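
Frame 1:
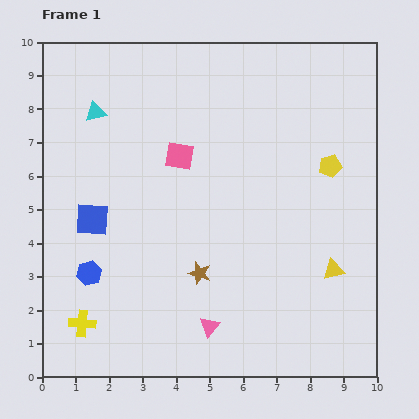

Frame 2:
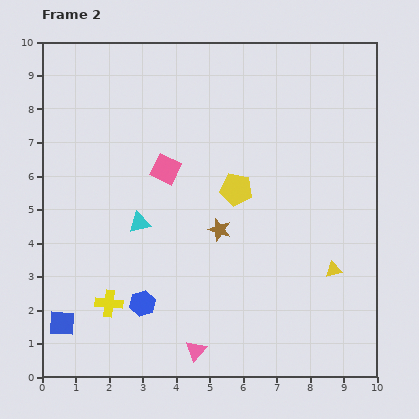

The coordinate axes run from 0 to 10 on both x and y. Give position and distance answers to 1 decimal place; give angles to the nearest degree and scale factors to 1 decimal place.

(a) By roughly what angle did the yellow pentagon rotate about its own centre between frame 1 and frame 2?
22° clockwise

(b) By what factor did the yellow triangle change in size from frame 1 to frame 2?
0.8×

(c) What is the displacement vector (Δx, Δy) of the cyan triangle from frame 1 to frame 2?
(1.3, -3.3)

The cyan triangle was at (1.6, 7.9) in frame 1 and (2.9, 4.6) in frame 2.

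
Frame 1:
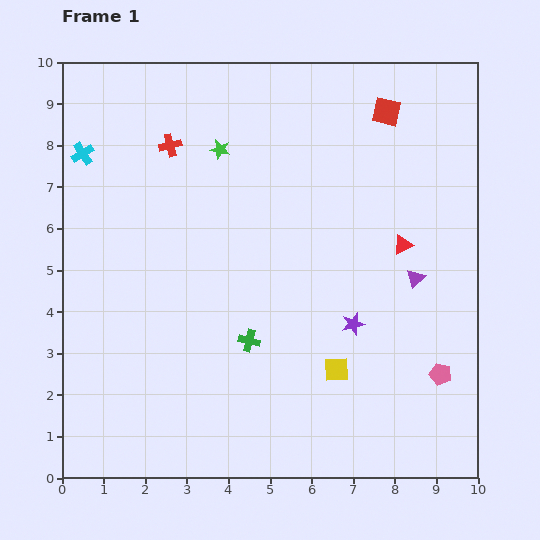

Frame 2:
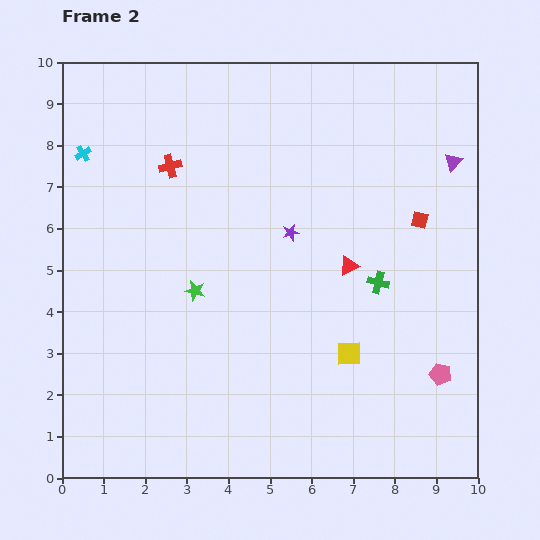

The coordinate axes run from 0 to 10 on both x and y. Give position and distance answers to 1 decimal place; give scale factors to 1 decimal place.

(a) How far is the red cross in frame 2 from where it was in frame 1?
0.5

The red cross moved from (2.6, 8.0) to (2.6, 7.5), a distance of √(0.0² + 0.5²) ≈ 0.5.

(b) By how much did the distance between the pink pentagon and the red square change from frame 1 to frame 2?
-2.7

Distance in frame 1: 6.4. Distance in frame 2: 3.7.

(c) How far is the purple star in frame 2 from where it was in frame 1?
2.7

The purple star moved from (7.0, 3.7) to (5.5, 5.9), a distance of √(1.5² + 2.2²) ≈ 2.7.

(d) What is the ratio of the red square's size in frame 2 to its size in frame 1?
0.6×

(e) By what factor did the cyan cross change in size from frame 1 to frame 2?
0.7×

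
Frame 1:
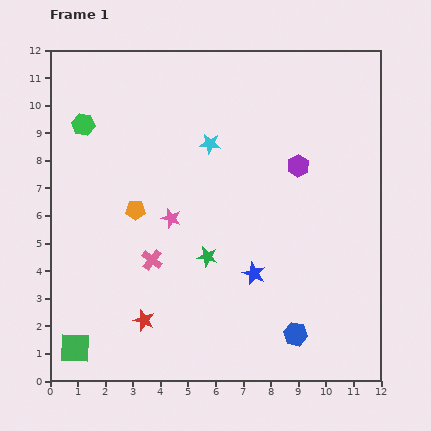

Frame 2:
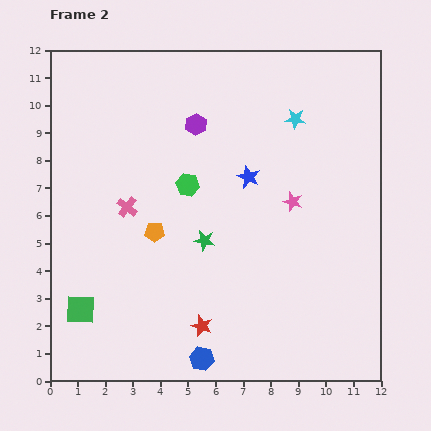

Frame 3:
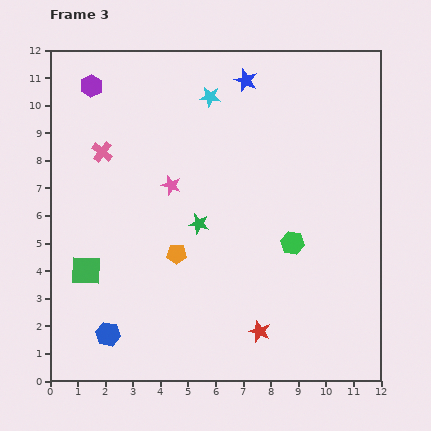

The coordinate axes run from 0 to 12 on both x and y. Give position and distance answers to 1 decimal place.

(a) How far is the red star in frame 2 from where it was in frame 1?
2.1

The red star moved from (3.4, 2.2) to (5.5, 2.0), a distance of √(2.1² + 0.2²) ≈ 2.1.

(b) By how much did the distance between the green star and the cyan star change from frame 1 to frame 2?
+1.4

Distance in frame 1: 4.1. Distance in frame 2: 5.5.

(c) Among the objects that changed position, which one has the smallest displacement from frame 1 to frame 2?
the green star

(moved 0.6)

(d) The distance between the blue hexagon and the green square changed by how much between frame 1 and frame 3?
-5.6

Distance in frame 1: 8.0. Distance in frame 3: 2.4.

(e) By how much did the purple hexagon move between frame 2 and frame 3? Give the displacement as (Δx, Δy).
(-3.8, 1.4)

The purple hexagon was at (5.3, 9.3) in frame 2 and (1.5, 10.7) in frame 3.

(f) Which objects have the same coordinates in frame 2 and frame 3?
none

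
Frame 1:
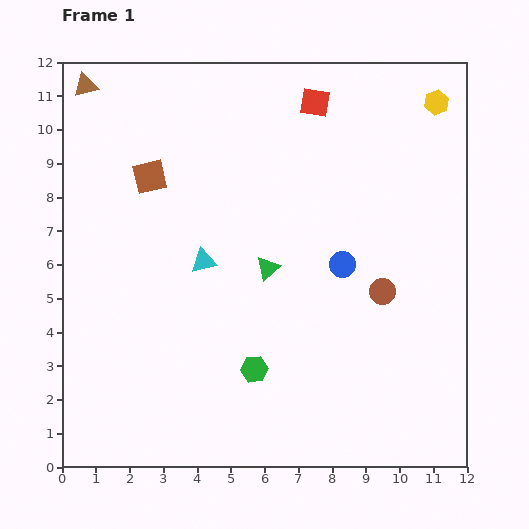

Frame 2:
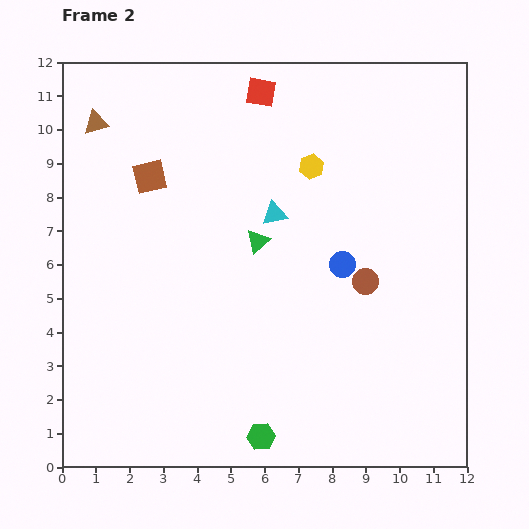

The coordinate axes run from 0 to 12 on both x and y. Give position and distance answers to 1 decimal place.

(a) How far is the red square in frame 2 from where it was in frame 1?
1.6

The red square moved from (7.5, 10.8) to (5.9, 11.1), a distance of √(1.6² + 0.3²) ≈ 1.6.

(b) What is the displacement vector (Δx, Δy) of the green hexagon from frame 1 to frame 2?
(0.2, -2.0)

The green hexagon was at (5.7, 2.9) in frame 1 and (5.9, 0.9) in frame 2.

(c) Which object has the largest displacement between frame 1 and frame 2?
the yellow hexagon

(moved 4.2; next 2.5)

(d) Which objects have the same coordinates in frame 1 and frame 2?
the blue circle, the brown square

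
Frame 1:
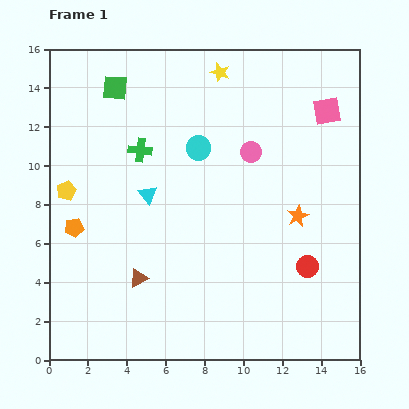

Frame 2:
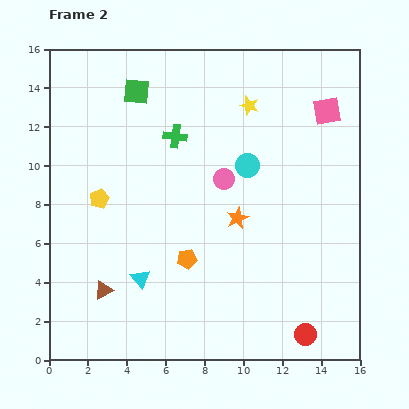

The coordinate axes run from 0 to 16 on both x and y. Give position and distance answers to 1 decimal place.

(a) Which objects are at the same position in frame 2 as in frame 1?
the pink square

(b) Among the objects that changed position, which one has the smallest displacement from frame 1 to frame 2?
the green square

(moved 1.1)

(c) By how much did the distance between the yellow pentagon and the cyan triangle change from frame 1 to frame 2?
+0.4

Distance in frame 1: 4.2. Distance in frame 2: 4.6.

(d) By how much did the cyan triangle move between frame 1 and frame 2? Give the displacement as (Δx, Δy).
(-0.4, -4.3)

The cyan triangle was at (5.1, 8.5) in frame 1 and (4.7, 4.2) in frame 2.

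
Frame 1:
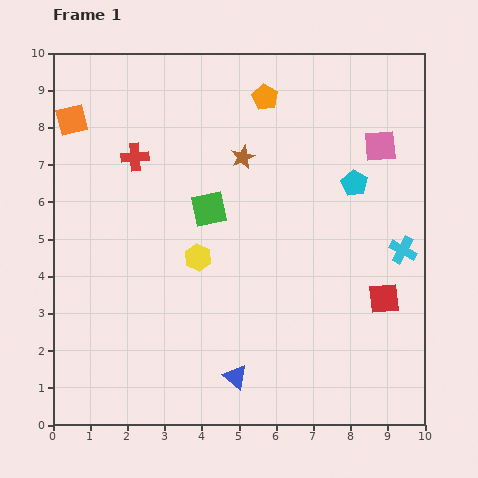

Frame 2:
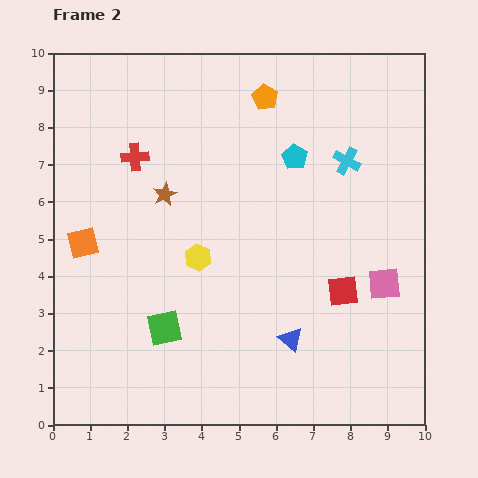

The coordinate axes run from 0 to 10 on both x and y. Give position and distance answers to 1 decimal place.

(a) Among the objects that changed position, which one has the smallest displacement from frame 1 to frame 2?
the red square

(moved 1.1)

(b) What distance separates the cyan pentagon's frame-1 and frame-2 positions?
1.7

The cyan pentagon moved from (8.1, 6.5) to (6.5, 7.2), a distance of √(1.6² + 0.7²) ≈ 1.7.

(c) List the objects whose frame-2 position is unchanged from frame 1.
the yellow hexagon, the orange pentagon, the red cross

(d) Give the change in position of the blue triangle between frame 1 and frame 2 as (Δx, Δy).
(1.5, 1.0)

The blue triangle was at (4.9, 1.3) in frame 1 and (6.4, 2.3) in frame 2.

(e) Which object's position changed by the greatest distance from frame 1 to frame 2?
the pink square

(moved 3.7; next 3.4)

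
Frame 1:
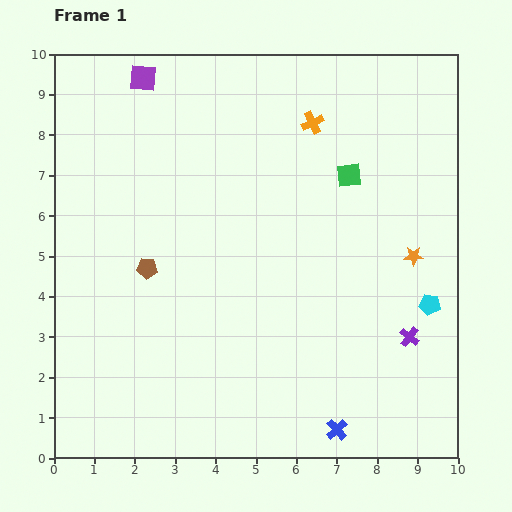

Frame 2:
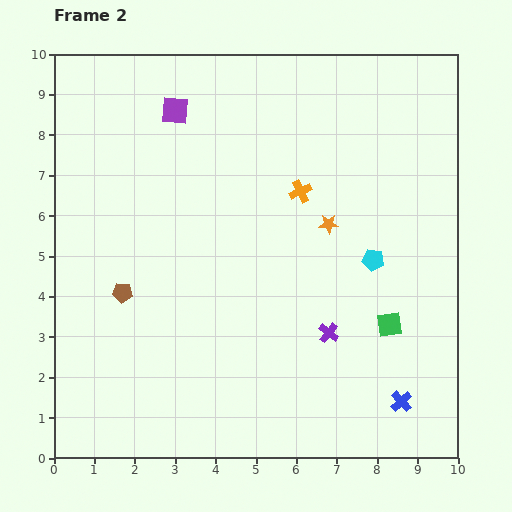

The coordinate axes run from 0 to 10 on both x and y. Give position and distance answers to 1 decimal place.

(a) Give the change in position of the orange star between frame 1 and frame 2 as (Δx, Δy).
(-2.1, 0.8)

The orange star was at (8.9, 5.0) in frame 1 and (6.8, 5.8) in frame 2.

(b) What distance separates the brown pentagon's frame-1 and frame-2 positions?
0.8

The brown pentagon moved from (2.3, 4.7) to (1.7, 4.1), a distance of √(0.6² + 0.6²) ≈ 0.8.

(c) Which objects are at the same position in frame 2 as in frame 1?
none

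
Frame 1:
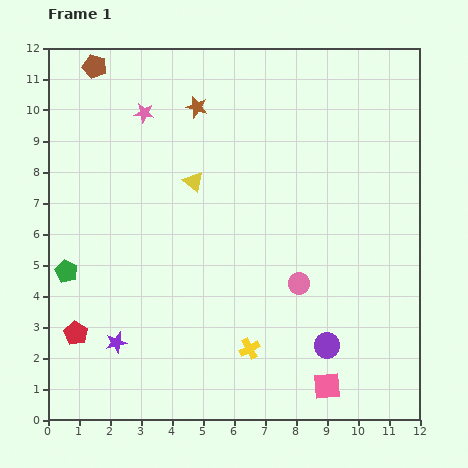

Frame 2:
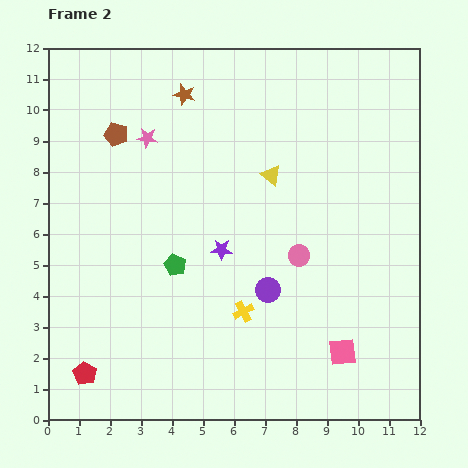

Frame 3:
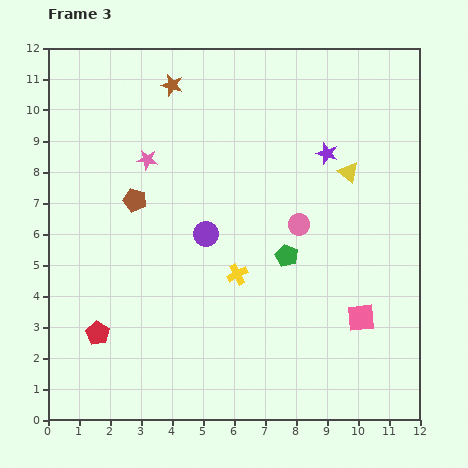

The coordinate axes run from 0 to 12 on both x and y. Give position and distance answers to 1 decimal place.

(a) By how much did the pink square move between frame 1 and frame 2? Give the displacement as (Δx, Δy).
(0.5, 1.1)

The pink square was at (9.0, 1.1) in frame 1 and (9.5, 2.2) in frame 2.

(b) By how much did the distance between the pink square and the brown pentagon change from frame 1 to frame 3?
-4.5

Distance in frame 1: 12.7. Distance in frame 3: 8.2.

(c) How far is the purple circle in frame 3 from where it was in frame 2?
2.7

The purple circle moved from (7.1, 4.2) to (5.1, 6.0), a distance of √(2.0² + 1.8²) ≈ 2.7.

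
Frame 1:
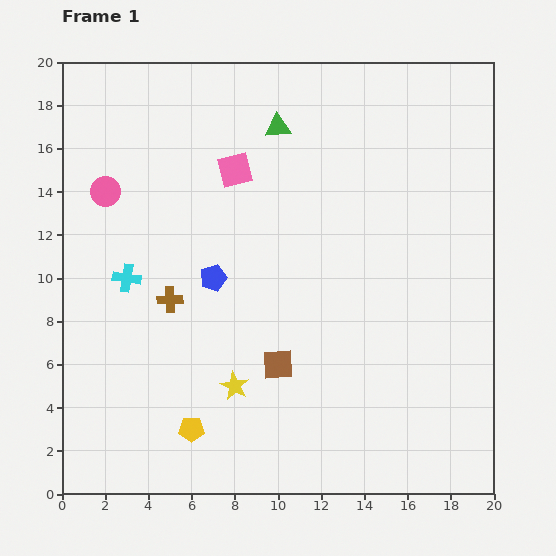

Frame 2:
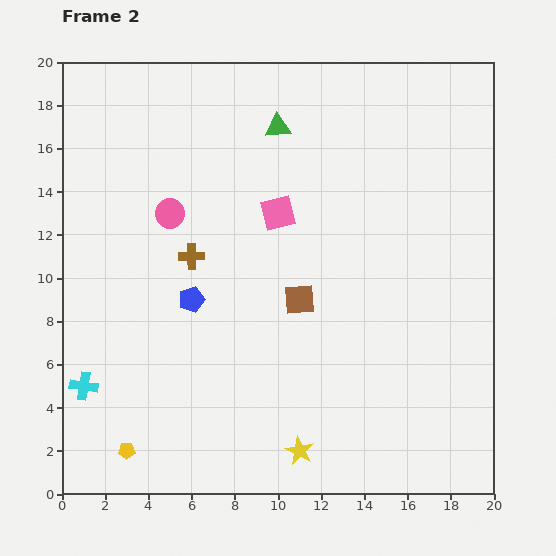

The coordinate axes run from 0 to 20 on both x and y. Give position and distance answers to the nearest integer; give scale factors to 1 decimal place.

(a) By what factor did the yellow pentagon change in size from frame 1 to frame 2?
0.6×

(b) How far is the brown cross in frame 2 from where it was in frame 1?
2

The brown cross moved from (5, 9) to (6, 11), a distance of √(1² + 2²) ≈ 2.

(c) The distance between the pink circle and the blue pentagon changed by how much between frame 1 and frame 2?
-2

Distance in frame 1: 6. Distance in frame 2: 4.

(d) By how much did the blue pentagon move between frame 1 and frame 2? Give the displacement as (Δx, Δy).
(-1, -1)

The blue pentagon was at (7, 10) in frame 1 and (6, 9) in frame 2.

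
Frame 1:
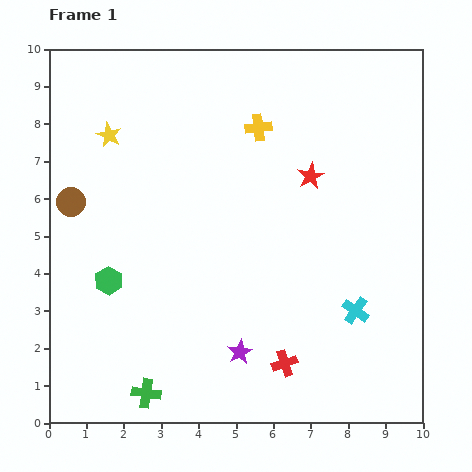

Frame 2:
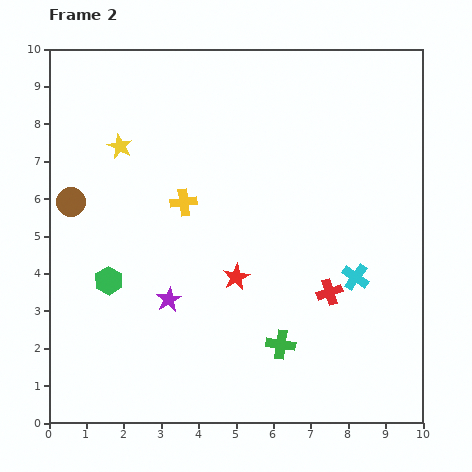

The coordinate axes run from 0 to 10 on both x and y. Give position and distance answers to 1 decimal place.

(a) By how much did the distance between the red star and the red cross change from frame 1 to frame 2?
-2.5

Distance in frame 1: 5.0. Distance in frame 2: 2.5.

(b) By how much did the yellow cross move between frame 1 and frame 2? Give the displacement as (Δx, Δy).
(-2.0, -2.0)

The yellow cross was at (5.6, 7.9) in frame 1 and (3.6, 5.9) in frame 2.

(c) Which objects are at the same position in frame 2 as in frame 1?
the brown circle, the green hexagon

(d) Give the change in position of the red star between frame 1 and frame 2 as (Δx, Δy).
(-2.0, -2.7)

The red star was at (7.0, 6.6) in frame 1 and (5.0, 3.9) in frame 2.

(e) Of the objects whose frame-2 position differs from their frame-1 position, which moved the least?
the yellow star

(moved 0.4)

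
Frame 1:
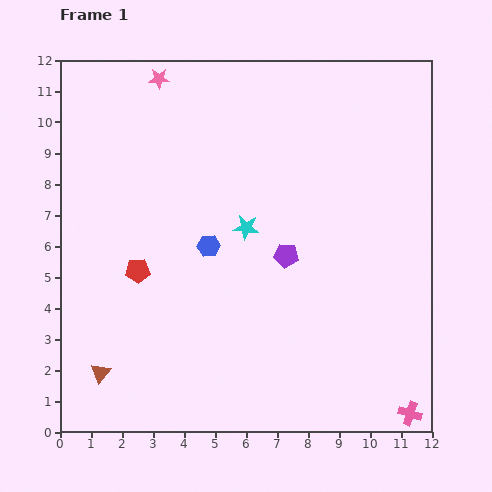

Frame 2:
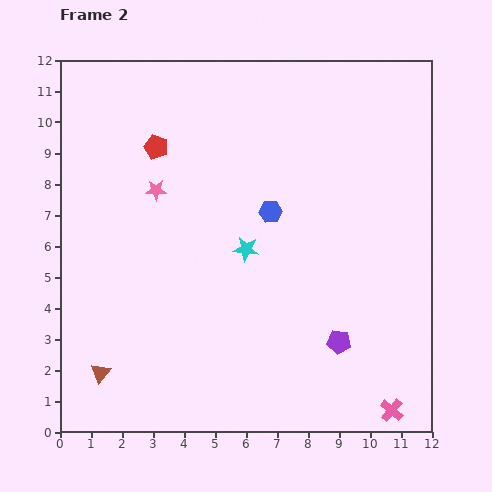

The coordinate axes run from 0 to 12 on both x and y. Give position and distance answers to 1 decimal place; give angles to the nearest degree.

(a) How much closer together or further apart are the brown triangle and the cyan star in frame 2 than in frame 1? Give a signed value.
-0.4

Distance in frame 1: 6.6. Distance in frame 2: 6.2.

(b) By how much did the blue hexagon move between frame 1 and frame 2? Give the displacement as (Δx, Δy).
(2.0, 1.1)

The blue hexagon was at (4.8, 6.0) in frame 1 and (6.8, 7.1) in frame 2.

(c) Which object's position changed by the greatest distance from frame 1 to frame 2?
the red pentagon

(moved 4.0; next 3.6)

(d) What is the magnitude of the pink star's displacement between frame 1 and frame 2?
3.6

The pink star moved from (3.2, 11.4) to (3.1, 7.8), a distance of √(0.1² + 3.6²) ≈ 3.6.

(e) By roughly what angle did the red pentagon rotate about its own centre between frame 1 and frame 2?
23° clockwise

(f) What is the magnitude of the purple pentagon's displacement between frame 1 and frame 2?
3.3

The purple pentagon moved from (7.3, 5.7) to (9.0, 2.9), a distance of √(1.7² + 2.8²) ≈ 3.3.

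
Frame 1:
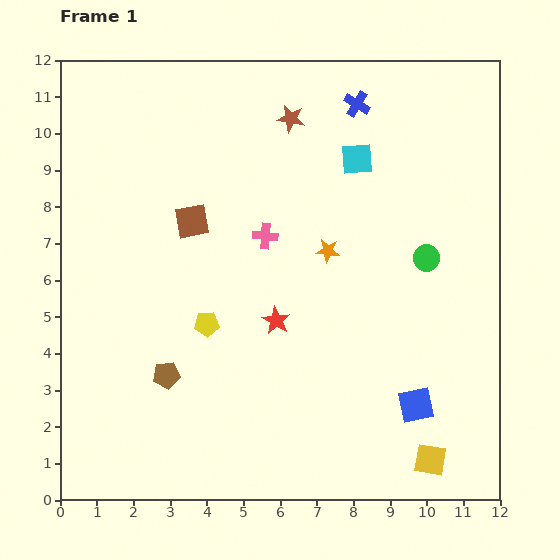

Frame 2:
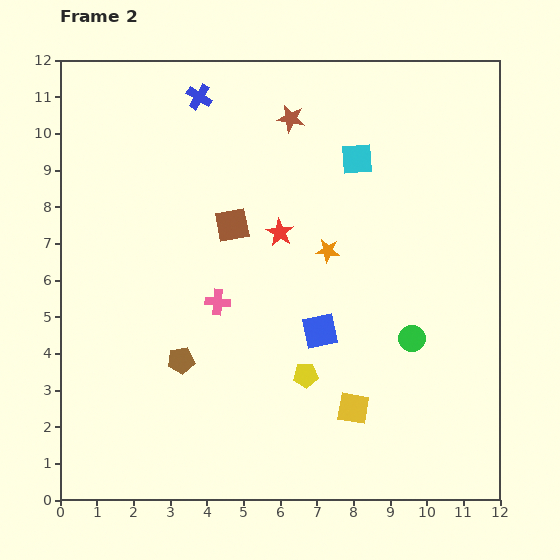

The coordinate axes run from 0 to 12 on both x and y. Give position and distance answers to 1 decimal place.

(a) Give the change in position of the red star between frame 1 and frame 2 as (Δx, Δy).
(0.1, 2.4)

The red star was at (5.9, 4.9) in frame 1 and (6.0, 7.3) in frame 2.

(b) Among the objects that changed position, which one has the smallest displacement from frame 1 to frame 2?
the brown pentagon

(moved 0.6)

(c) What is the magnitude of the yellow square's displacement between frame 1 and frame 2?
2.5

The yellow square moved from (10.1, 1.1) to (8.0, 2.5), a distance of √(2.1² + 1.4²) ≈ 2.5.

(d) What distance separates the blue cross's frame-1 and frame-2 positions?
4.3

The blue cross moved from (8.1, 10.8) to (3.8, 11.0), a distance of √(4.3² + 0.2²) ≈ 4.3.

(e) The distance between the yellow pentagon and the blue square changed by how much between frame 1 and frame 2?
-4.8

Distance in frame 1: 6.1. Distance in frame 2: 1.3.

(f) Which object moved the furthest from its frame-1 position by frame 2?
the blue cross

(moved 4.3; next 3.3)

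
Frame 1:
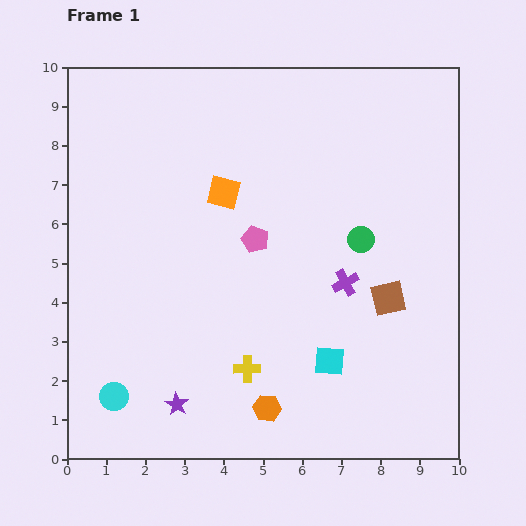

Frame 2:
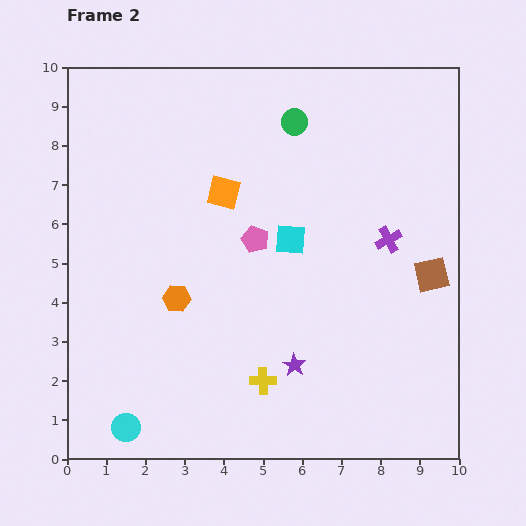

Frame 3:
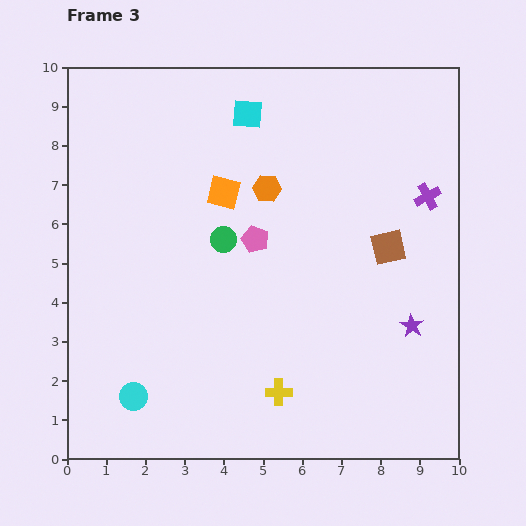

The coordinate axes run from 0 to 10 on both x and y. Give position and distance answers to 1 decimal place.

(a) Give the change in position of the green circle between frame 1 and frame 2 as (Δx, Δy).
(-1.7, 3.0)

The green circle was at (7.5, 5.6) in frame 1 and (5.8, 8.6) in frame 2.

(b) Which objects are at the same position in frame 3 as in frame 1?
the pink pentagon, the orange square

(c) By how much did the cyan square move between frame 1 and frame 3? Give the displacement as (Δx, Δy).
(-2.1, 6.3)

The cyan square was at (6.7, 2.5) in frame 1 and (4.6, 8.8) in frame 3.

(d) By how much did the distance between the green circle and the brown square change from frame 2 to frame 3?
-1.0

Distance in frame 2: 5.2. Distance in frame 3: 4.2.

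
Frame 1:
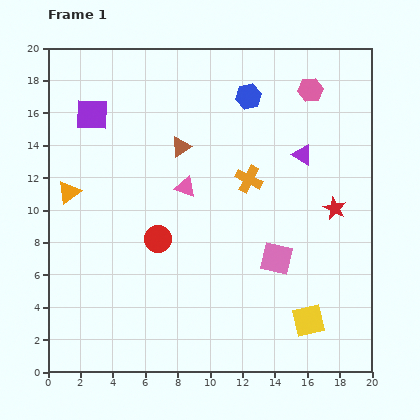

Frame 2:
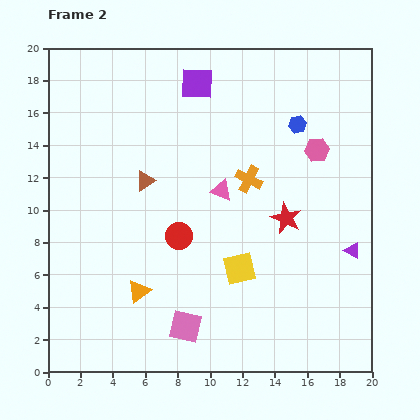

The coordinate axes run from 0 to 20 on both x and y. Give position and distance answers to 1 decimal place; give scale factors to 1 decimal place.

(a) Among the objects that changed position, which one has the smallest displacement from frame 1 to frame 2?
the red circle

(moved 1.3)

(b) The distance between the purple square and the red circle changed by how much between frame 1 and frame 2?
+0.8

Distance in frame 1: 8.7. Distance in frame 2: 9.5.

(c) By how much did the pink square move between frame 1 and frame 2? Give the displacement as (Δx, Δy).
(-5.6, -4.2)

The pink square was at (14.1, 7.0) in frame 1 and (8.5, 2.8) in frame 2.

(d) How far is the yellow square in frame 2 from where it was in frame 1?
5.4

The yellow square moved from (16.1, 3.2) to (11.8, 6.4), a distance of √(4.3² + 3.2²) ≈ 5.4.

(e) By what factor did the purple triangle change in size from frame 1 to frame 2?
0.8×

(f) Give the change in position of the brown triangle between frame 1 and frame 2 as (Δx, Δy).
(-2.2, -2.1)

The brown triangle was at (8.2, 13.9) in frame 1 and (6.0, 11.8) in frame 2.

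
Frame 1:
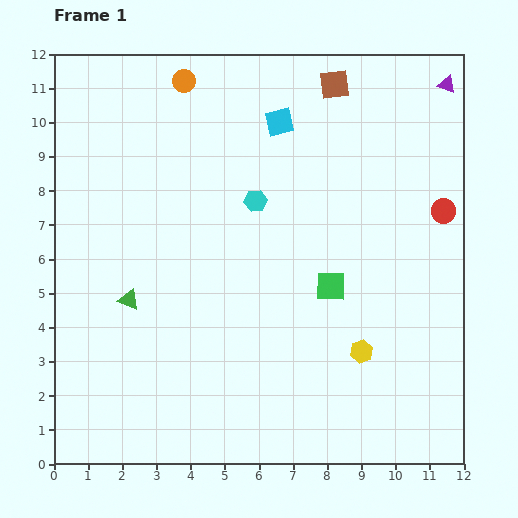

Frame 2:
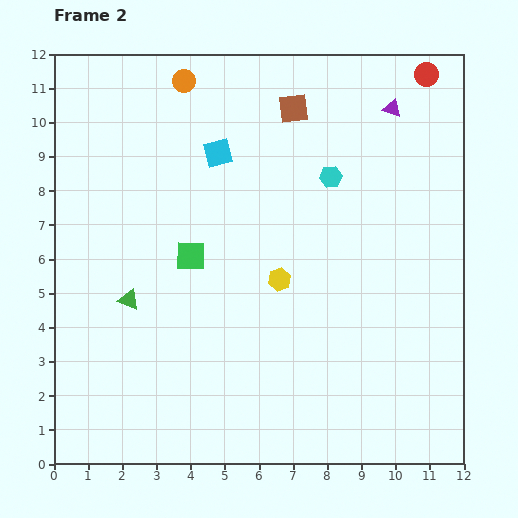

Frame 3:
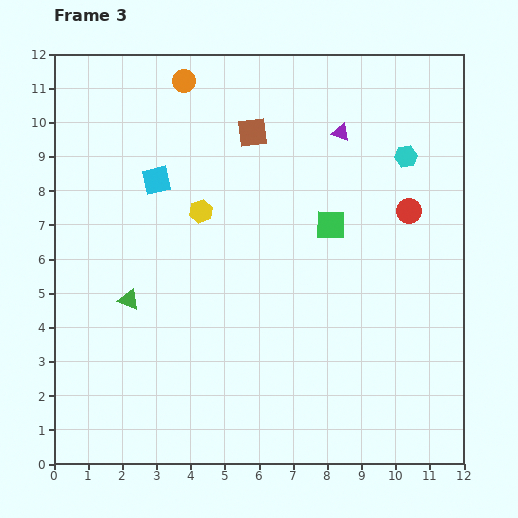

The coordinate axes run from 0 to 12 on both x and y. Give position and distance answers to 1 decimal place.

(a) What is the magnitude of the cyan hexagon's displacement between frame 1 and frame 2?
2.3

The cyan hexagon moved from (5.9, 7.7) to (8.1, 8.4), a distance of √(2.2² + 0.7²) ≈ 2.3.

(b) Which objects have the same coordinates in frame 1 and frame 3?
the orange circle, the green triangle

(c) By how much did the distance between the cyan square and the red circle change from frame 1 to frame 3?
+2.0

Distance in frame 1: 5.5. Distance in frame 3: 7.5.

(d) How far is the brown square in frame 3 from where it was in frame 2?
1.4

The brown square moved from (7.0, 10.4) to (5.8, 9.7), a distance of √(1.2² + 0.7²) ≈ 1.4.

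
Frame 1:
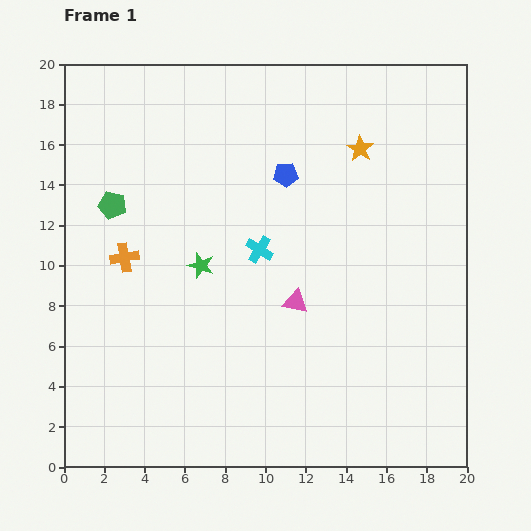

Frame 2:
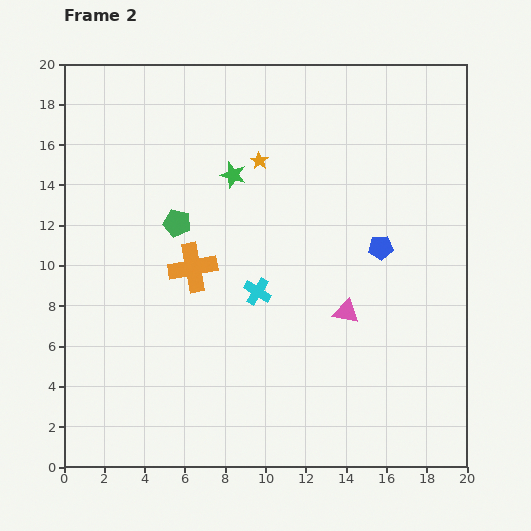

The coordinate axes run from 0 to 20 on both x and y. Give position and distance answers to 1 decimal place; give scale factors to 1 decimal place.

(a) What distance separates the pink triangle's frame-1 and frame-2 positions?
2.5

The pink triangle moved from (11.5, 8.2) to (14.0, 7.7), a distance of √(2.5² + 0.5²) ≈ 2.5.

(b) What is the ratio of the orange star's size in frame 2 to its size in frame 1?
0.7×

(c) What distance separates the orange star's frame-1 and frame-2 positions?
5.0

The orange star moved from (14.7, 15.8) to (9.7, 15.2), a distance of √(5.0² + 0.6²) ≈ 5.0.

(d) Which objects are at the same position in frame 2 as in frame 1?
none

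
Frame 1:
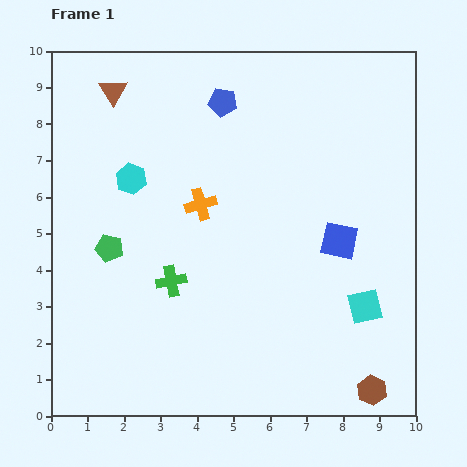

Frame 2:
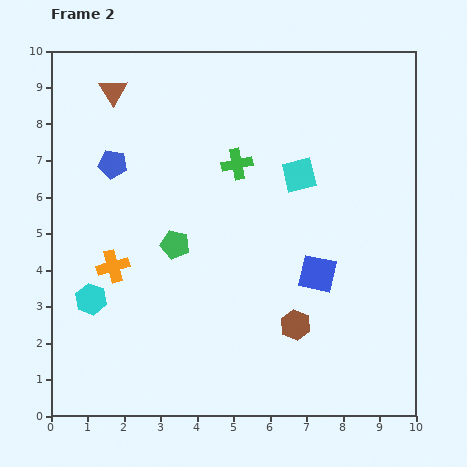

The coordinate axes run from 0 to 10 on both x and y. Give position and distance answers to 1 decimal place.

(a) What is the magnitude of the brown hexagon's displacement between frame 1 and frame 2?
2.8

The brown hexagon moved from (8.8, 0.7) to (6.7, 2.5), a distance of √(2.1² + 1.8²) ≈ 2.8.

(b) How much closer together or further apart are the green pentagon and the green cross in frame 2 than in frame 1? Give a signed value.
+0.9

Distance in frame 1: 1.9. Distance in frame 2: 2.8.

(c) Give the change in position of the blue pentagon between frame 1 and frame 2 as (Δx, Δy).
(-3.0, -1.7)

The blue pentagon was at (4.7, 8.6) in frame 1 and (1.7, 6.9) in frame 2.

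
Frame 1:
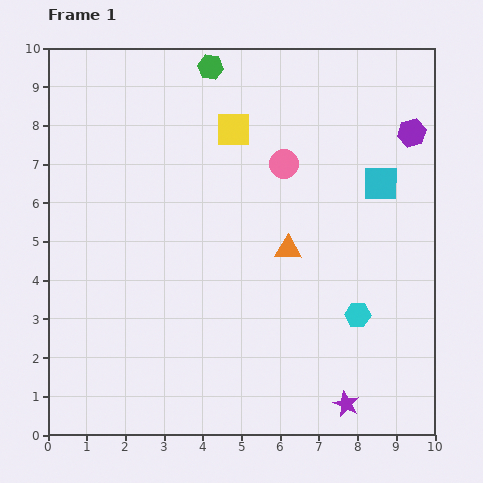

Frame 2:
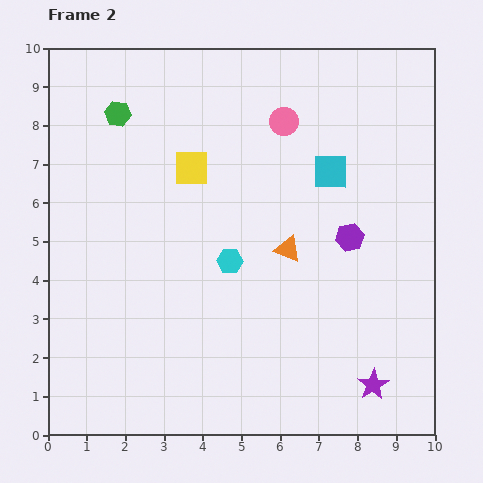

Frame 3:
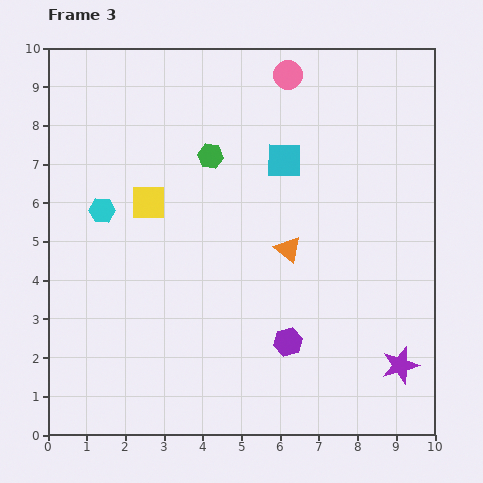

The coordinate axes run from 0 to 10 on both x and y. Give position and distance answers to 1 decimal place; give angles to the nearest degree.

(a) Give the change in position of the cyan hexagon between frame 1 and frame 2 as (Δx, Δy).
(-3.3, 1.4)

The cyan hexagon was at (8.0, 3.1) in frame 1 and (4.7, 4.5) in frame 2.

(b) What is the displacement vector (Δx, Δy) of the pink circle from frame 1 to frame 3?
(0.1, 2.3)

The pink circle was at (6.1, 7.0) in frame 1 and (6.2, 9.3) in frame 3.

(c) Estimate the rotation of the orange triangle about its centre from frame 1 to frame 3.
40° clockwise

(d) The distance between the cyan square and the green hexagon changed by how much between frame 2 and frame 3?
-3.8

Distance in frame 2: 5.7. Distance in frame 3: 1.9.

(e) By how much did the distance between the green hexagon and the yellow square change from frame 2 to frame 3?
-0.4

Distance in frame 2: 2.4. Distance in frame 3: 2.0.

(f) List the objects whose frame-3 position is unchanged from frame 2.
the orange triangle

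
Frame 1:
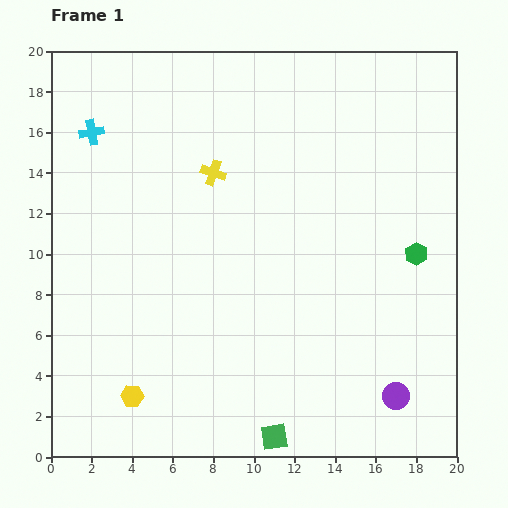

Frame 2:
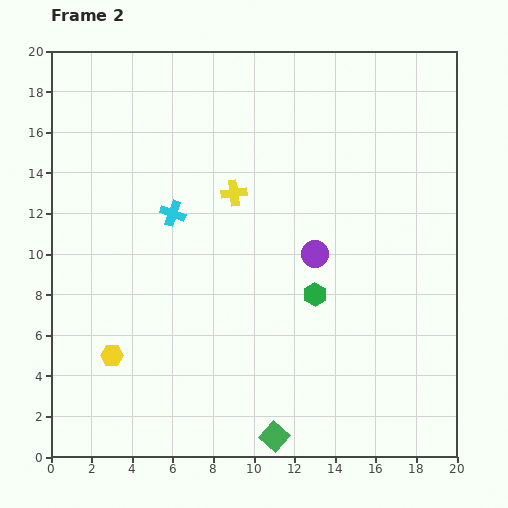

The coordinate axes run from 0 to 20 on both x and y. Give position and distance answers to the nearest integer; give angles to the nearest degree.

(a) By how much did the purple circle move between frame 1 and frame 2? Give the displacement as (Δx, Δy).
(-4, 7)

The purple circle was at (17, 3) in frame 1 and (13, 10) in frame 2.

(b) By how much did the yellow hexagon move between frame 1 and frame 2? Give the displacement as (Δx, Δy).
(-1, 2)

The yellow hexagon was at (4, 3) in frame 1 and (3, 5) in frame 2.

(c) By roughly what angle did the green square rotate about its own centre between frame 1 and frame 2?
40° counter-clockwise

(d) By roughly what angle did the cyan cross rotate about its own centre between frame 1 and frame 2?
30° clockwise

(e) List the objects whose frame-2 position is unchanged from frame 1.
the green square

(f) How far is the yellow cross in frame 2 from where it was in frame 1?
1

The yellow cross moved from (8, 14) to (9, 13), a distance of √(1² + 1²) ≈ 1.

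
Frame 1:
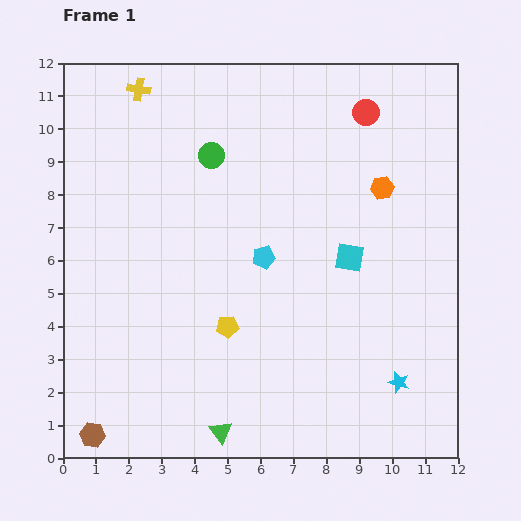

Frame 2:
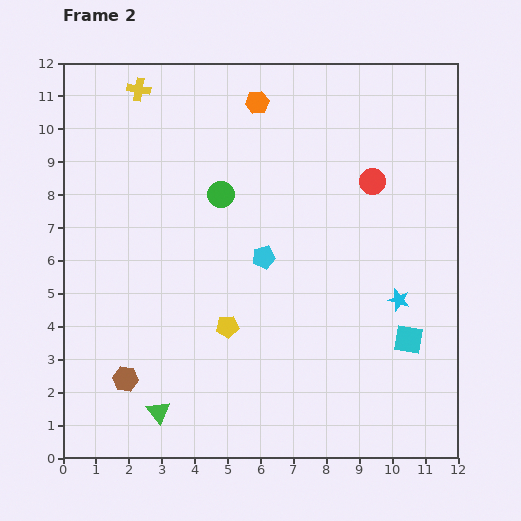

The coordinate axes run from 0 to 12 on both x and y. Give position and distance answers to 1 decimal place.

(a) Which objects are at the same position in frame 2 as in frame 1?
the yellow cross, the cyan pentagon, the yellow pentagon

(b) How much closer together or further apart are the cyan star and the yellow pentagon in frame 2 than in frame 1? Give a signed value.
-0.2

Distance in frame 1: 5.5. Distance in frame 2: 5.3.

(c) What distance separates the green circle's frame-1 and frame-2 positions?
1.2

The green circle moved from (4.5, 9.2) to (4.8, 8.0), a distance of √(0.3² + 1.2²) ≈ 1.2.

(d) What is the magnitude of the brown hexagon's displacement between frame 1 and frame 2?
2.0

The brown hexagon moved from (0.9, 0.7) to (1.9, 2.4), a distance of √(1.0² + 1.7²) ≈ 2.0.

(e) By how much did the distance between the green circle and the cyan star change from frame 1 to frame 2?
-2.6

Distance in frame 1: 8.9. Distance in frame 2: 6.3.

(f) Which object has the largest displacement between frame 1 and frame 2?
the orange hexagon

(moved 4.6; next 3.1)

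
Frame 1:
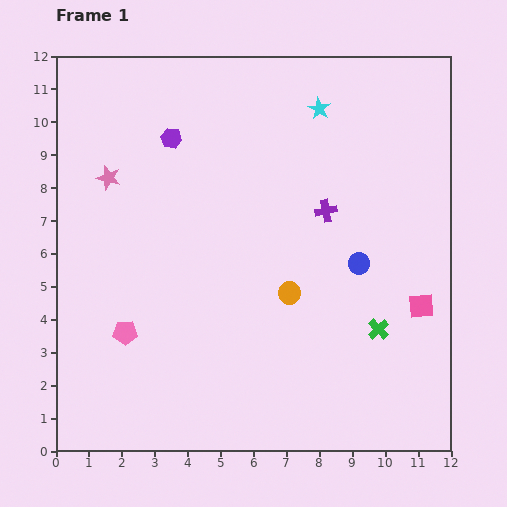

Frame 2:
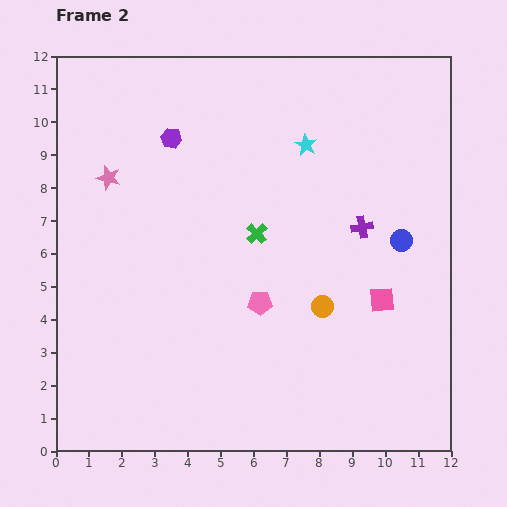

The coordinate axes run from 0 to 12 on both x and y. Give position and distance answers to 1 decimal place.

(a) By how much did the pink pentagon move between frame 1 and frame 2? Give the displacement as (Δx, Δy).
(4.1, 0.9)

The pink pentagon was at (2.1, 3.6) in frame 1 and (6.2, 4.5) in frame 2.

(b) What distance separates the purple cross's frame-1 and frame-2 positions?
1.2

The purple cross moved from (8.2, 7.3) to (9.3, 6.8), a distance of √(1.1² + 0.5²) ≈ 1.2.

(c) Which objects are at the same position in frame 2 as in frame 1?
the purple hexagon, the pink star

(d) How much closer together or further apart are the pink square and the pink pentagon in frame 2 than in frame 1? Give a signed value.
-5.3

Distance in frame 1: 9.0. Distance in frame 2: 3.7.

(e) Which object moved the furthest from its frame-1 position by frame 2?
the green cross

(moved 4.7; next 4.2)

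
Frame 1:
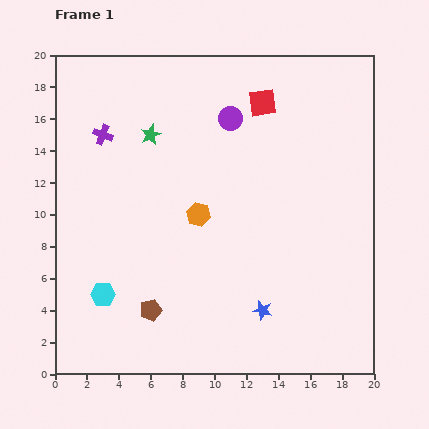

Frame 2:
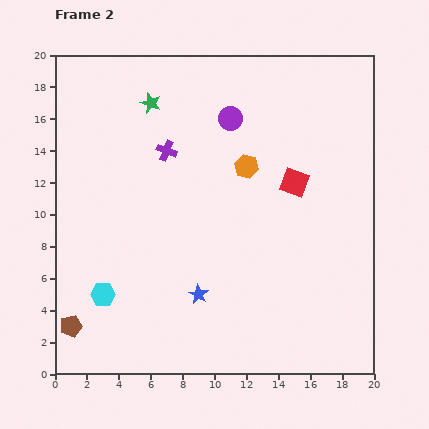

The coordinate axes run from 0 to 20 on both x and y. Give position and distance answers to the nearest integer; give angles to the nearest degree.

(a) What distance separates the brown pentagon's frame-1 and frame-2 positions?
5

The brown pentagon moved from (6, 4) to (1, 3), a distance of √(5² + 1²) ≈ 5.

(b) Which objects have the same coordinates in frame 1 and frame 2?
the purple circle, the cyan hexagon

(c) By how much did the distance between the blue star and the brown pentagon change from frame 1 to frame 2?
+1

Distance in frame 1: 7. Distance in frame 2: 8.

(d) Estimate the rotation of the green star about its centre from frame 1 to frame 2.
28° counter-clockwise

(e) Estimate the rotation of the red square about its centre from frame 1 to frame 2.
28° clockwise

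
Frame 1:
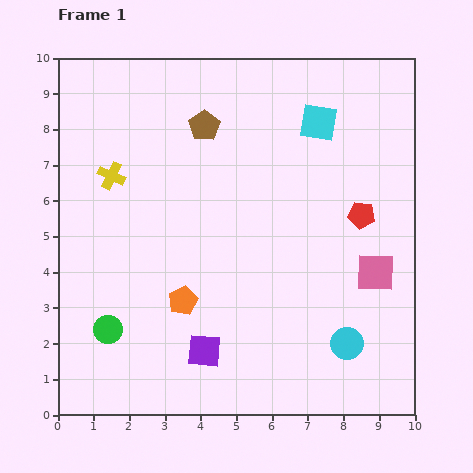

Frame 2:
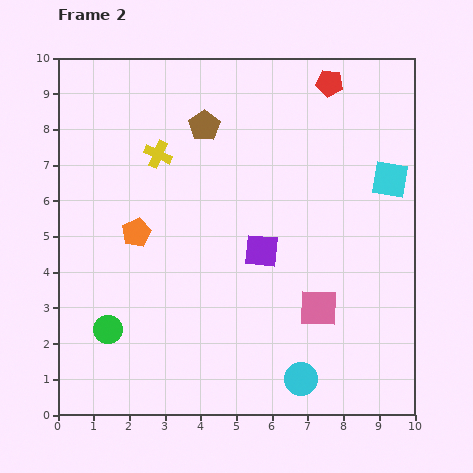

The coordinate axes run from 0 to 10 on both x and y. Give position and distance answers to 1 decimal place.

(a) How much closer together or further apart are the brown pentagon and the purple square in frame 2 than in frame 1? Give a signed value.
-2.5

Distance in frame 1: 6.3. Distance in frame 2: 3.8.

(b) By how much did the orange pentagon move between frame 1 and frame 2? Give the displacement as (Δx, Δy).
(-1.3, 1.9)

The orange pentagon was at (3.5, 3.2) in frame 1 and (2.2, 5.1) in frame 2.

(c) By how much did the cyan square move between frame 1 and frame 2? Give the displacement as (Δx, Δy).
(2.0, -1.6)

The cyan square was at (7.3, 8.2) in frame 1 and (9.3, 6.6) in frame 2.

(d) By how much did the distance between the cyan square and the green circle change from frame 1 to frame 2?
+0.6

Distance in frame 1: 8.3. Distance in frame 2: 8.9.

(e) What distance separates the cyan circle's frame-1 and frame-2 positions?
1.6

The cyan circle moved from (8.1, 2.0) to (6.8, 1.0), a distance of √(1.3² + 1.0²) ≈ 1.6.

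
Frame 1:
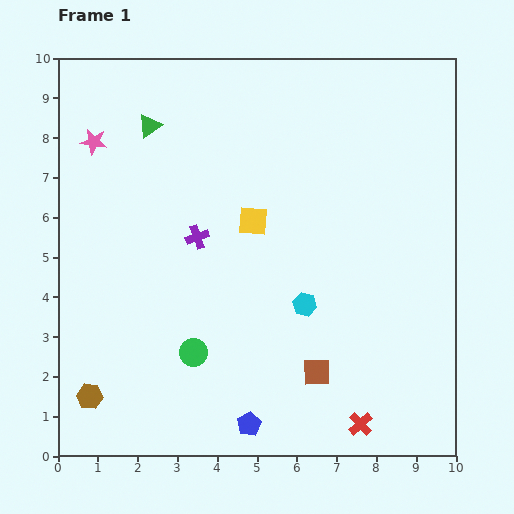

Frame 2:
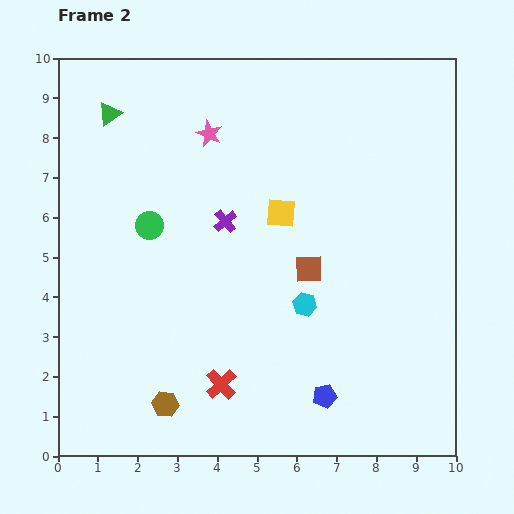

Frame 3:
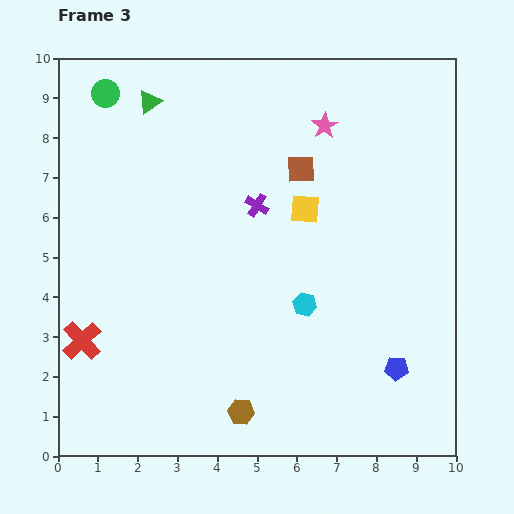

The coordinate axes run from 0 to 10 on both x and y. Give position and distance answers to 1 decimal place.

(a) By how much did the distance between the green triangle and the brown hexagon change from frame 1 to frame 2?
+0.4

Distance in frame 1: 7.0. Distance in frame 2: 7.4.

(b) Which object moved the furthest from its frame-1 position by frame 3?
the red cross

(moved 7.3; next 6.9)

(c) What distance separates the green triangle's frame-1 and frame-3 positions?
0.6

The green triangle moved from (2.3, 8.3) to (2.3, 8.9), a distance of √(0.0² + 0.6²) ≈ 0.6.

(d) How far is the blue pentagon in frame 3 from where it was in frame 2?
1.9

The blue pentagon moved from (6.7, 1.5) to (8.5, 2.2), a distance of √(1.8² + 0.7²) ≈ 1.9.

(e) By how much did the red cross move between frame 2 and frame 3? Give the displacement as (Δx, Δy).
(-3.5, 1.1)

The red cross was at (4.1, 1.8) in frame 2 and (0.6, 2.9) in frame 3.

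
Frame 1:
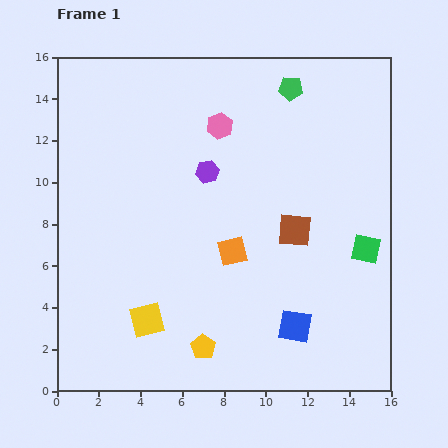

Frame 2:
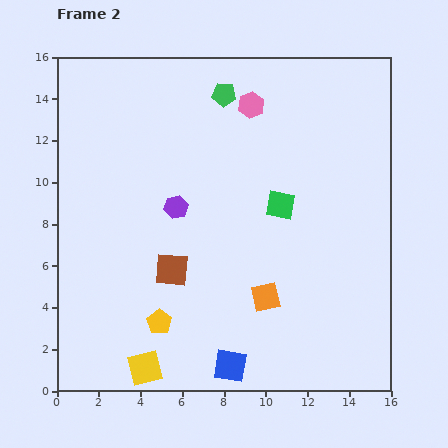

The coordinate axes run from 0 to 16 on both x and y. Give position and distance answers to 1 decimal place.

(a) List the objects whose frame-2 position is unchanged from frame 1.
none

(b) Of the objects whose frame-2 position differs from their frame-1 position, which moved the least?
the pink hexagon

(moved 1.8)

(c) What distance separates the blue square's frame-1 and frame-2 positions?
3.6

The blue square moved from (11.4, 3.1) to (8.3, 1.2), a distance of √(3.1² + 1.9²) ≈ 3.6.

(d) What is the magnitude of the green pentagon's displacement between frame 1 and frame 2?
3.2

The green pentagon moved from (11.2, 14.5) to (8.0, 14.2), a distance of √(3.2² + 0.3²) ≈ 3.2.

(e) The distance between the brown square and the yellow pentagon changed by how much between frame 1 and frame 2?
-4.5

Distance in frame 1: 7.1. Distance in frame 2: 2.6.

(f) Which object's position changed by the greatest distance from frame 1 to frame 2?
the brown square

(moved 6.2; next 4.6)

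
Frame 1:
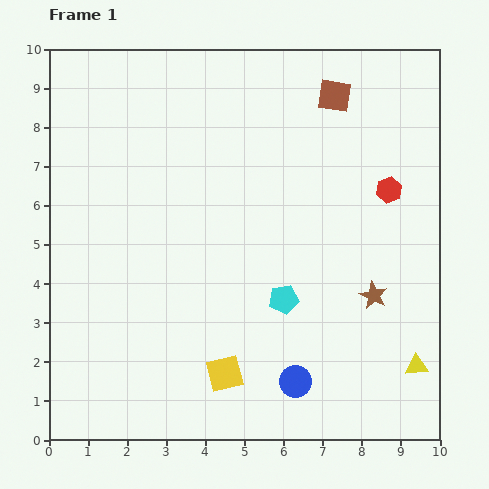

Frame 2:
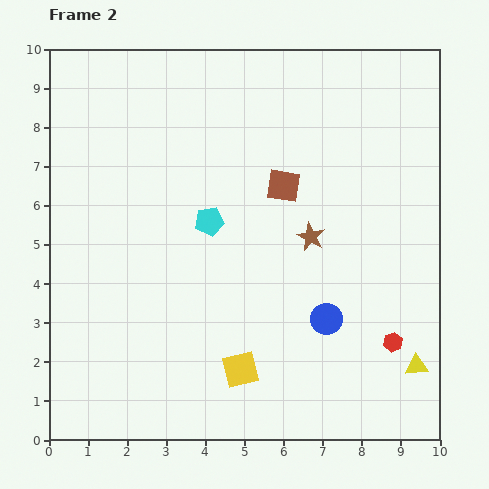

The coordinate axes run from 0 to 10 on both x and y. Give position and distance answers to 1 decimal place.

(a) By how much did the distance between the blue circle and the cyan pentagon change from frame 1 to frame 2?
+1.8

Distance in frame 1: 2.1. Distance in frame 2: 3.9.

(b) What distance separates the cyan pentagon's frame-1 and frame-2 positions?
2.8

The cyan pentagon moved from (6.0, 3.6) to (4.1, 5.6), a distance of √(1.9² + 2.0²) ≈ 2.8.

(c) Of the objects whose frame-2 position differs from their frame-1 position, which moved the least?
the yellow square

(moved 0.4)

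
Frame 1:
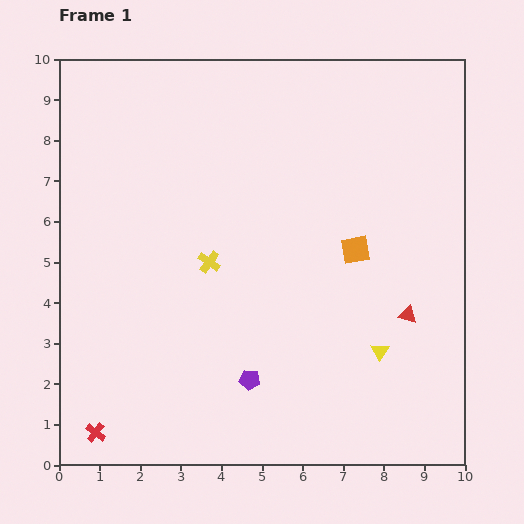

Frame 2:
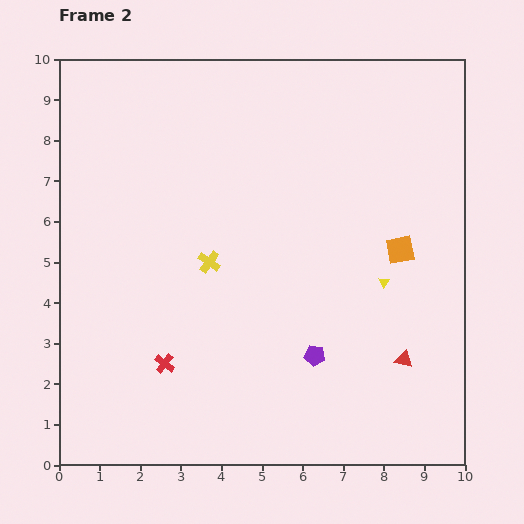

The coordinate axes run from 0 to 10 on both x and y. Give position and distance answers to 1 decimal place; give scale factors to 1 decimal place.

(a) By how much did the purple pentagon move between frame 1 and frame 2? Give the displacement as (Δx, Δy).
(1.6, 0.6)

The purple pentagon was at (4.7, 2.1) in frame 1 and (6.3, 2.7) in frame 2.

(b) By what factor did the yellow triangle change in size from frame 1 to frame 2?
0.6×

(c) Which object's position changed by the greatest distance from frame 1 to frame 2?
the red cross

(moved 2.4; next 1.7)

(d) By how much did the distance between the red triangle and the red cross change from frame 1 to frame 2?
-2.3

Distance in frame 1: 8.2. Distance in frame 2: 5.9.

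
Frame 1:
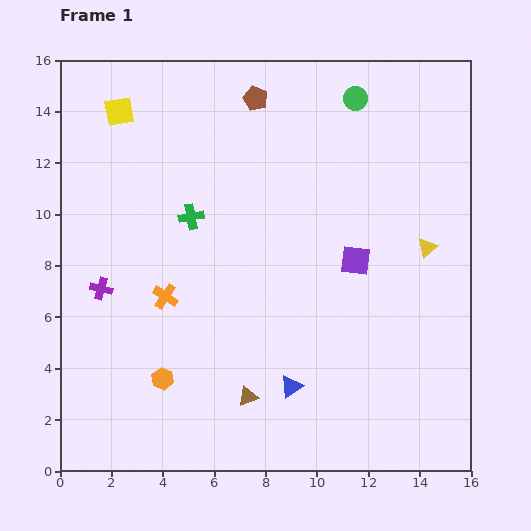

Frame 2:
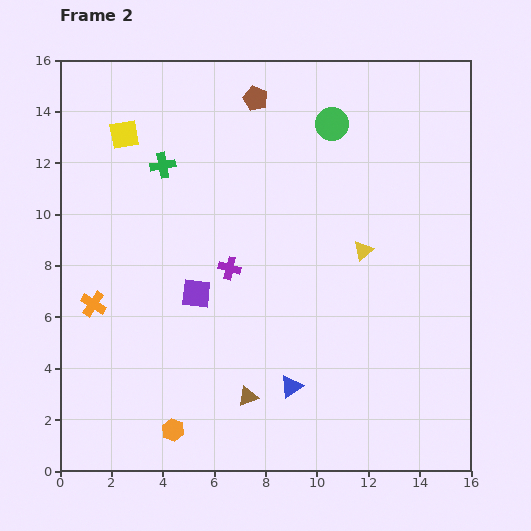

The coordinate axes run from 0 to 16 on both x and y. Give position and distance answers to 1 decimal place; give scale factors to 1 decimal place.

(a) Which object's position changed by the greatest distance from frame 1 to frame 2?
the purple square

(moved 6.3; next 5.1)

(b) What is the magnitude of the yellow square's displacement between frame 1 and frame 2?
0.9

The yellow square moved from (2.3, 14.0) to (2.5, 13.1), a distance of √(0.2² + 0.9²) ≈ 0.9.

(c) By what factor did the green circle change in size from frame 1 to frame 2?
1.4×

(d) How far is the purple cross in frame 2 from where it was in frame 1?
5.1

The purple cross moved from (1.6, 7.1) to (6.6, 7.9), a distance of √(5.0² + 0.8²) ≈ 5.1.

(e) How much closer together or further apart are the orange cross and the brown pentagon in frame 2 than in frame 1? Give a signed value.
+1.7

Distance in frame 1: 8.5. Distance in frame 2: 10.2.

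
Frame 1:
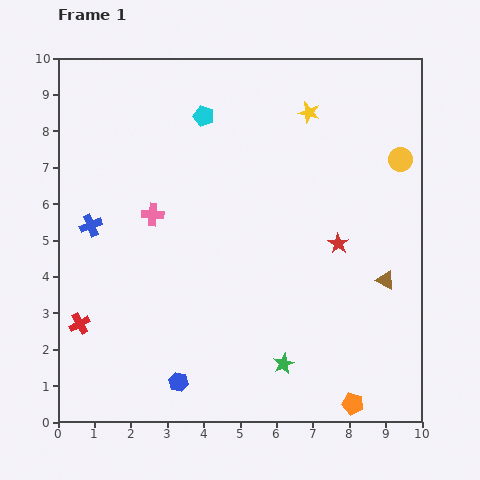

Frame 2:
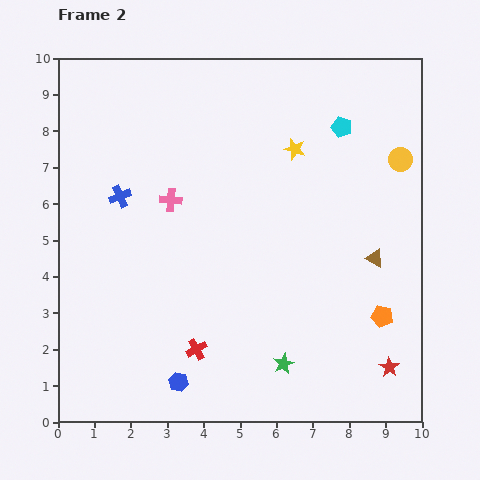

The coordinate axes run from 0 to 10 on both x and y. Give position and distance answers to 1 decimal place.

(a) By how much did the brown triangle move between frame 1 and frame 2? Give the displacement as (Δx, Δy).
(-0.3, 0.6)

The brown triangle was at (9.0, 3.9) in frame 1 and (8.7, 4.5) in frame 2.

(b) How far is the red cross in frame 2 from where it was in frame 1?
3.3

The red cross moved from (0.6, 2.7) to (3.8, 2.0), a distance of √(3.2² + 0.7²) ≈ 3.3.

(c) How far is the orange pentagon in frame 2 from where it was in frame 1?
2.5

The orange pentagon moved from (8.1, 0.5) to (8.9, 2.9), a distance of √(0.8² + 2.4²) ≈ 2.5.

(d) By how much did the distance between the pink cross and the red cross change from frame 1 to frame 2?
+0.6

Distance in frame 1: 3.6. Distance in frame 2: 4.2.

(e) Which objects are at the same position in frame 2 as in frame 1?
the yellow circle, the green star, the blue hexagon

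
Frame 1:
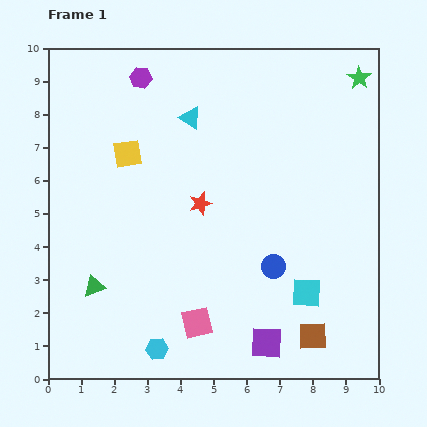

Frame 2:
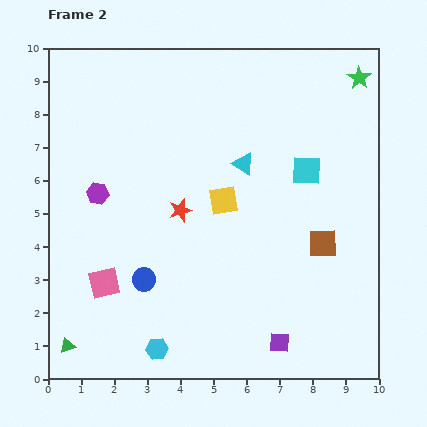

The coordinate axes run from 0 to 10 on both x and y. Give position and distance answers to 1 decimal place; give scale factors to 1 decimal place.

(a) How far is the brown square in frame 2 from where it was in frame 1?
2.8

The brown square moved from (8.0, 1.3) to (8.3, 4.1), a distance of √(0.3² + 2.8²) ≈ 2.8.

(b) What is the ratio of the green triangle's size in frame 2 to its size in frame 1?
0.7×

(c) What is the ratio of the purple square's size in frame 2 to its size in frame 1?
0.6×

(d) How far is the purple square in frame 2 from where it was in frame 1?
0.4

The purple square moved from (6.6, 1.1) to (7.0, 1.1), a distance of √(0.4² + 0.0²) ≈ 0.4.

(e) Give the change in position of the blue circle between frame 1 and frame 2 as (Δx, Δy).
(-3.9, -0.4)

The blue circle was at (6.8, 3.4) in frame 1 and (2.9, 3.0) in frame 2.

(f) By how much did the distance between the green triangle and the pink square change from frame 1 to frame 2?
-1.1

Distance in frame 1: 3.3. Distance in frame 2: 2.2.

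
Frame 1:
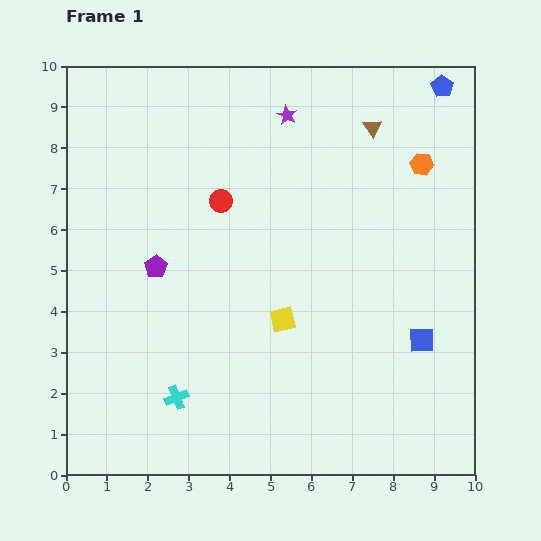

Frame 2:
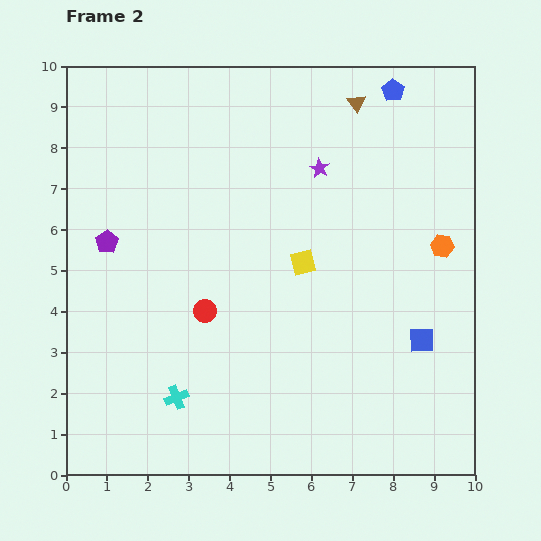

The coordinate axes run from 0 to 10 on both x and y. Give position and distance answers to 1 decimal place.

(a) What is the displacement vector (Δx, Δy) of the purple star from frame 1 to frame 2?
(0.8, -1.3)

The purple star was at (5.4, 8.8) in frame 1 and (6.2, 7.5) in frame 2.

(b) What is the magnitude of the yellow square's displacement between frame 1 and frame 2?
1.5

The yellow square moved from (5.3, 3.8) to (5.8, 5.2), a distance of √(0.5² + 1.4²) ≈ 1.5.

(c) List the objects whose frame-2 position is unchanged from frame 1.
the blue square, the cyan cross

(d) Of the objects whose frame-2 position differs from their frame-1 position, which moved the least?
the brown triangle

(moved 0.7)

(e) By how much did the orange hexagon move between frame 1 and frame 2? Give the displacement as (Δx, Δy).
(0.5, -2.0)

The orange hexagon was at (8.7, 7.6) in frame 1 and (9.2, 5.6) in frame 2.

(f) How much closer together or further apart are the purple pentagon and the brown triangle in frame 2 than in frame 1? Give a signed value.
+0.7

Distance in frame 1: 6.3. Distance in frame 2: 7.0.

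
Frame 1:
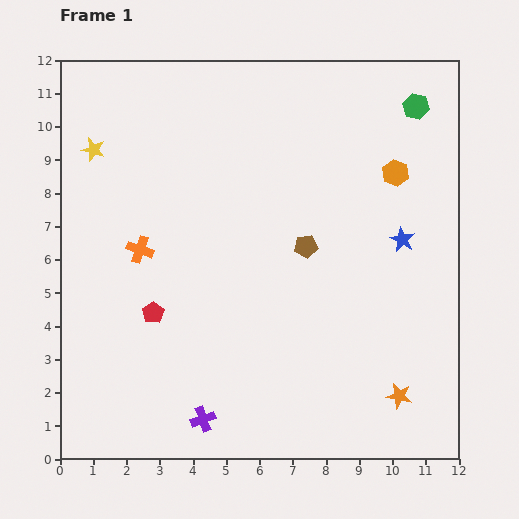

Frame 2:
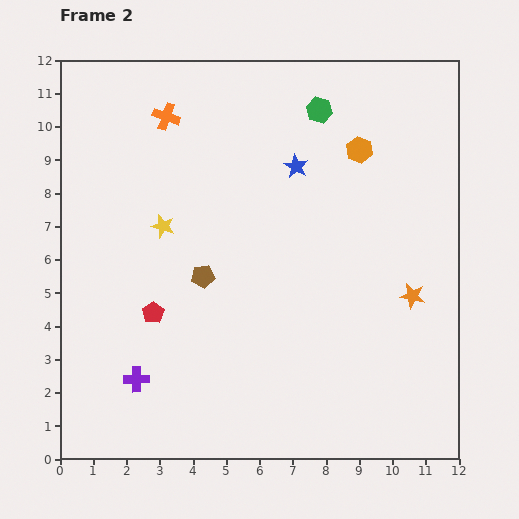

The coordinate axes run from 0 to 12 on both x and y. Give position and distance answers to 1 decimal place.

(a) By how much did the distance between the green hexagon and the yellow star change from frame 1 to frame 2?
-3.9

Distance in frame 1: 9.8. Distance in frame 2: 5.9.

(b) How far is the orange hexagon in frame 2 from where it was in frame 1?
1.3

The orange hexagon moved from (10.1, 8.6) to (9.0, 9.3), a distance of √(1.1² + 0.7²) ≈ 1.3.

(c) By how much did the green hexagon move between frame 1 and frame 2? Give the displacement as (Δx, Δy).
(-2.9, -0.1)

The green hexagon was at (10.7, 10.6) in frame 1 and (7.8, 10.5) in frame 2.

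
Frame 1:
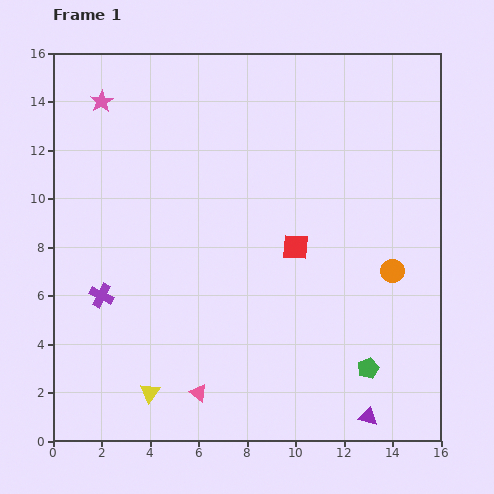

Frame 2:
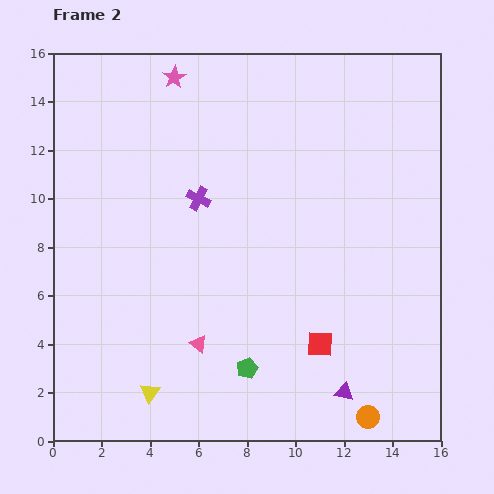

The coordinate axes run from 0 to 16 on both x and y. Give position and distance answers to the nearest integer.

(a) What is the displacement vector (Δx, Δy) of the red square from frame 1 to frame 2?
(1, -4)

The red square was at (10, 8) in frame 1 and (11, 4) in frame 2.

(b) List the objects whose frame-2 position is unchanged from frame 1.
the yellow triangle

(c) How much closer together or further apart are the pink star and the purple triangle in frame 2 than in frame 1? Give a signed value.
-2

Distance in frame 1: 17. Distance in frame 2: 15.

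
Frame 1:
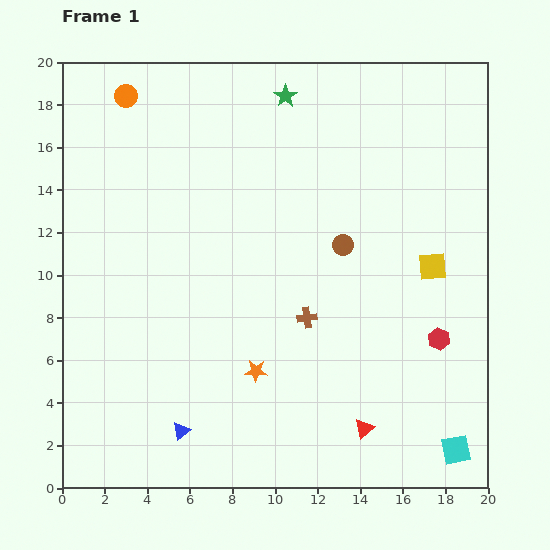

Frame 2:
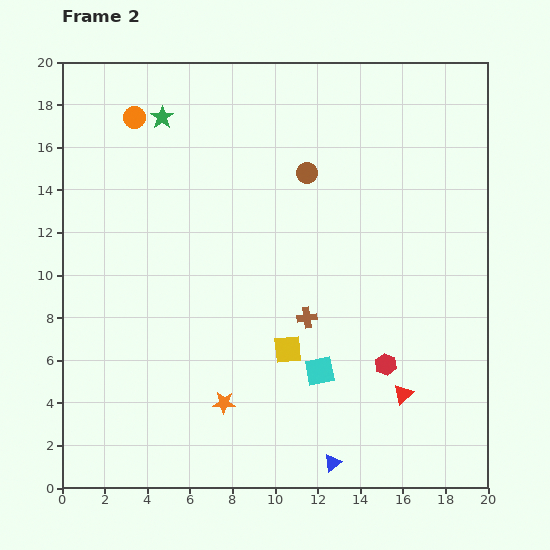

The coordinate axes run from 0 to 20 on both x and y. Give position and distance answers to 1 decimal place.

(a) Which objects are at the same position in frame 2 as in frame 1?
the brown cross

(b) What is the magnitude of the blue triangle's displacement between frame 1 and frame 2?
7.3

The blue triangle moved from (5.6, 2.7) to (12.7, 1.2), a distance of √(7.1² + 1.5²) ≈ 7.3.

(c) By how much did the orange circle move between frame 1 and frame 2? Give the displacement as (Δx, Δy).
(0.4, -1.0)

The orange circle was at (3.0, 18.4) in frame 1 and (3.4, 17.4) in frame 2.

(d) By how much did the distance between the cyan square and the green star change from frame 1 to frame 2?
-4.4

Distance in frame 1: 18.4. Distance in frame 2: 14.0.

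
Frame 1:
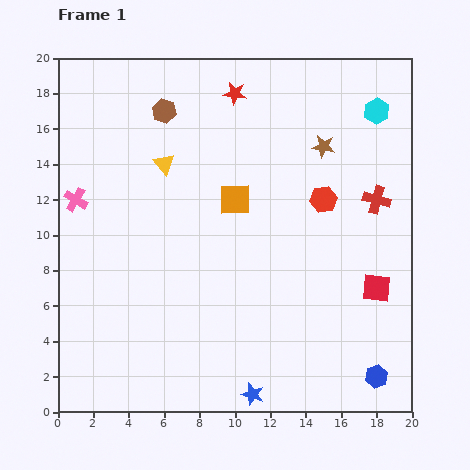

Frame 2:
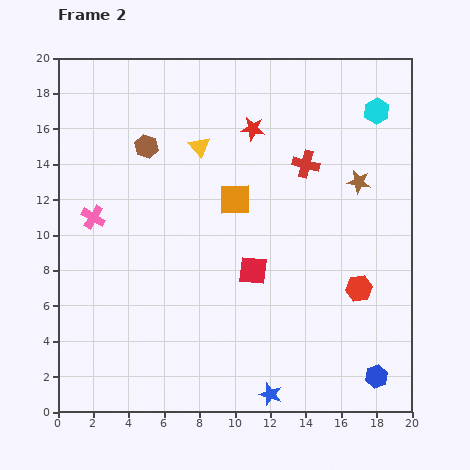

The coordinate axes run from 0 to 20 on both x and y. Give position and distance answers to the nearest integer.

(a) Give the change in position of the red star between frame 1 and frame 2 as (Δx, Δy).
(1, -2)

The red star was at (10, 18) in frame 1 and (11, 16) in frame 2.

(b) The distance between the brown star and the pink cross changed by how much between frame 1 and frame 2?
+1

Distance in frame 1: 14. Distance in frame 2: 15.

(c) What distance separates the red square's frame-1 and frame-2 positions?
7

The red square moved from (18, 7) to (11, 8), a distance of √(7² + 1²) ≈ 7.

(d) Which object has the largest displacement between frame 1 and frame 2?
the red square

(moved 7; next 5)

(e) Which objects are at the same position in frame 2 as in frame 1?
the cyan hexagon, the orange square, the blue hexagon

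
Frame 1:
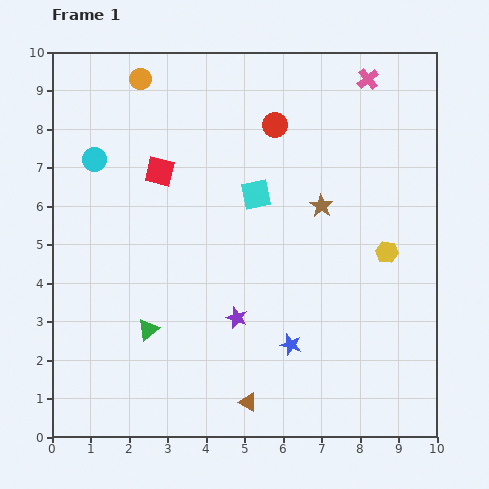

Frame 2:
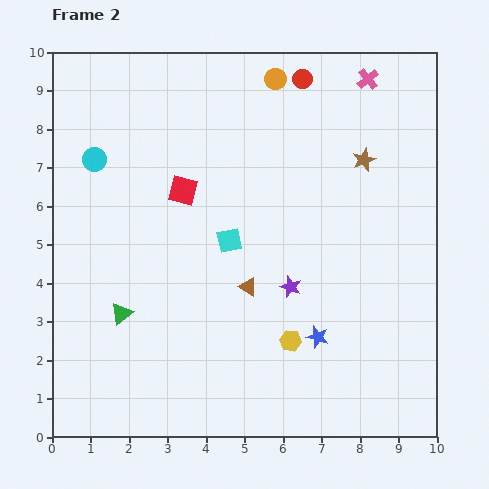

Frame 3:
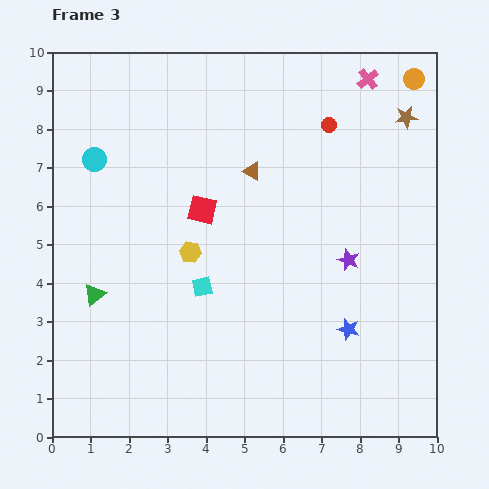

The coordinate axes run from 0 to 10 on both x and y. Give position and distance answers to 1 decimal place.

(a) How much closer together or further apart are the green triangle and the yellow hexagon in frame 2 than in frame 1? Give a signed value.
-2.0

Distance in frame 1: 6.5. Distance in frame 2: 4.5.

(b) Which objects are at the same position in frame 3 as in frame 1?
the cyan circle, the pink cross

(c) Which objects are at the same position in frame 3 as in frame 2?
the cyan circle, the pink cross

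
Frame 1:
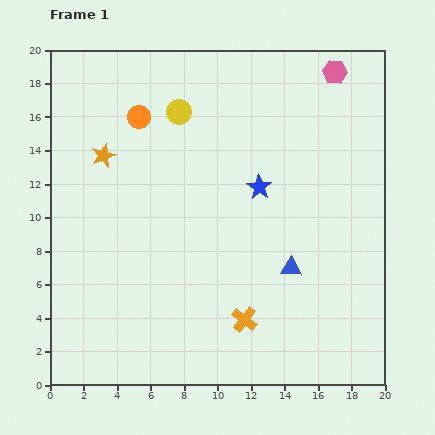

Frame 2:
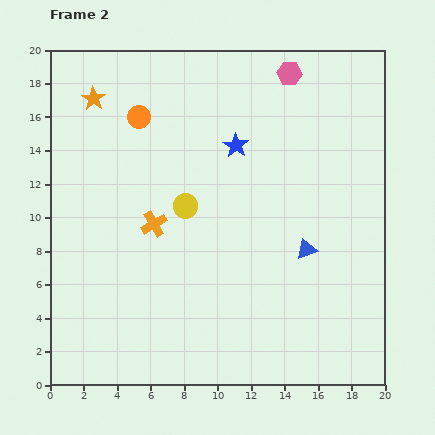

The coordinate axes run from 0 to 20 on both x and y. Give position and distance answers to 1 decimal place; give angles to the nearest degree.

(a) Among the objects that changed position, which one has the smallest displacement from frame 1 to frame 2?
the blue triangle

(moved 1.4)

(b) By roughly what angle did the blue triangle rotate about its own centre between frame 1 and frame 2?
24° counter-clockwise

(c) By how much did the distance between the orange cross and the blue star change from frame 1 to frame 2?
-1.2

Distance in frame 1: 8.0. Distance in frame 2: 6.8.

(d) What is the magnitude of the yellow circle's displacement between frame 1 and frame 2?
5.6

The yellow circle moved from (7.7, 16.3) to (8.1, 10.7), a distance of √(0.4² + 5.6²) ≈ 5.6.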